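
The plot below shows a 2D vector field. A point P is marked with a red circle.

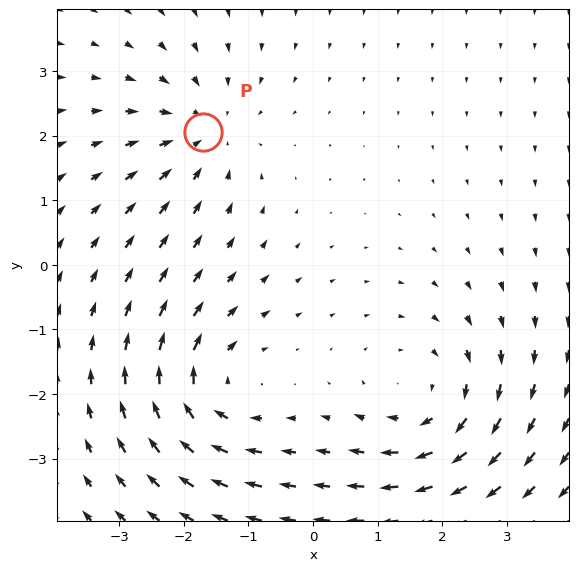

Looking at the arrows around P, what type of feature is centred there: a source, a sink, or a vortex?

At P (-1.7, 2.1) the arrows converge inward. Divergence about -3, curl ≈0 — negative divergence with near-zero curl is a sink.

sink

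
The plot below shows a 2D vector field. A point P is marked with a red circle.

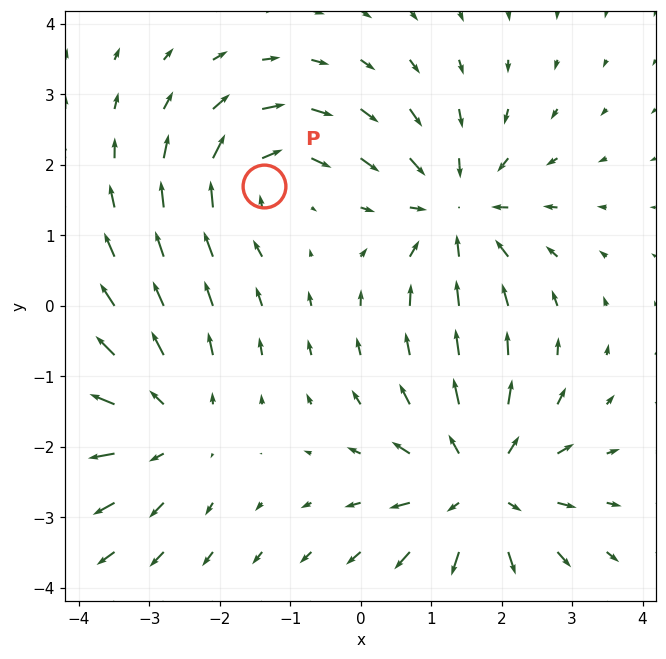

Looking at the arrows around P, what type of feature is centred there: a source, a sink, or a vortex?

At P (-1.4, 1.7) the arrows circulate clockwise. Divergence ≈0, curl about -3 — near-zero divergence with nonzero curl is a vortex.

vortex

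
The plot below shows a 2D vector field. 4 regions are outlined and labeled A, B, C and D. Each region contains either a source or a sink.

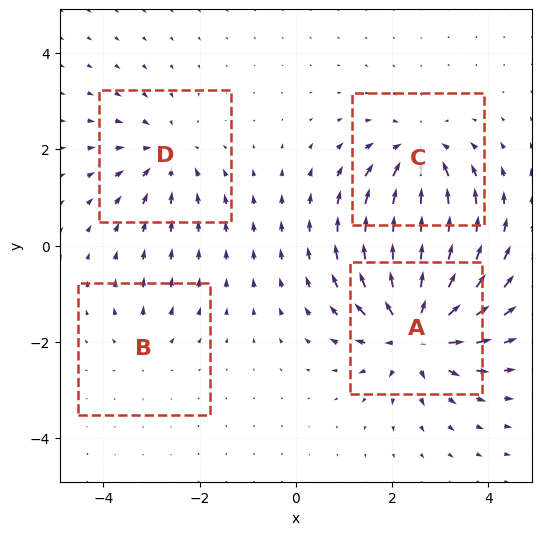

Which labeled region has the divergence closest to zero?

B

Divergence at each region's feature centre — A: about +7, B: about +2, C: about -5, D: about -4. Region B is closest to zero.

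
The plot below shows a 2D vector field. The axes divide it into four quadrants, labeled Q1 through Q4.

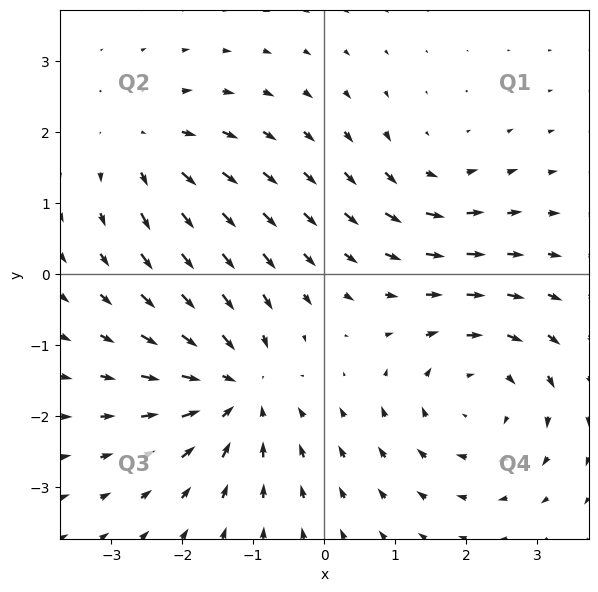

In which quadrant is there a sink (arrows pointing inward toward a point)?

The sink sits at approximately (-1.2, -1.6), which lies in quadrant Q3. The divergence there is about -5, negative as expected for a sink.

Q3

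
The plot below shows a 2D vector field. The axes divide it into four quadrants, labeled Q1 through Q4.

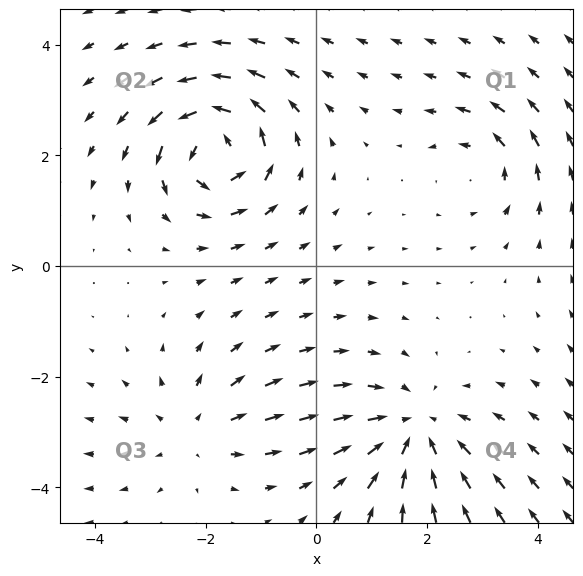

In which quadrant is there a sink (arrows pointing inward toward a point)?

The sink sits at approximately (1.8, -3.0), which lies in quadrant Q4. The divergence there is about -4, negative as expected for a sink.

Q4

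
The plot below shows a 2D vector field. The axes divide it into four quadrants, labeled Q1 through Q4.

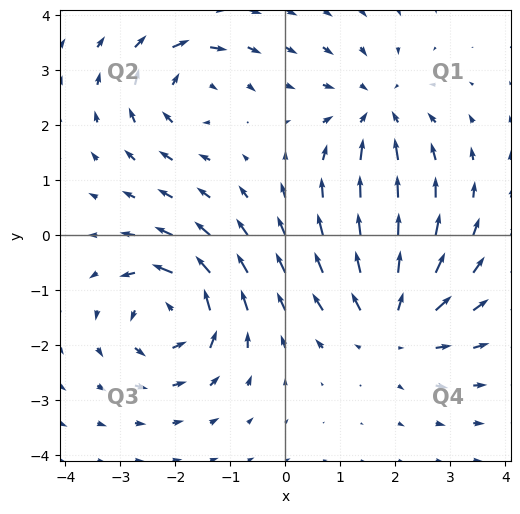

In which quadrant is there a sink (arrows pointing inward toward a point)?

The sink sits at approximately (1.7, 2.2), which lies in quadrant Q1. The divergence there is about -3, negative as expected for a sink.

Q1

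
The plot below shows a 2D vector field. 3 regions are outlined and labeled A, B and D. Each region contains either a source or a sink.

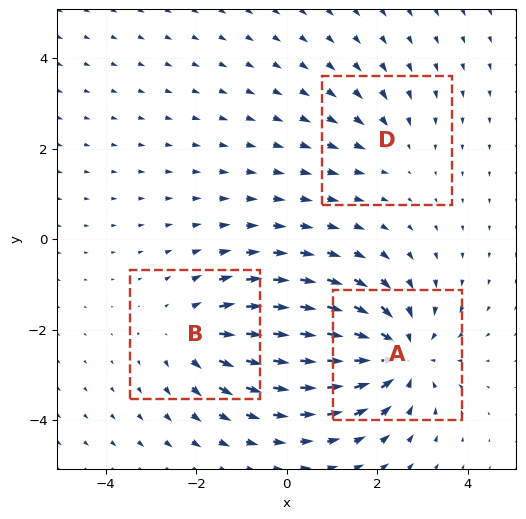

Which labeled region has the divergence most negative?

A

Divergence at each region's feature centre — A: about -5, B: about +3, D: about -2. Region A is most negative.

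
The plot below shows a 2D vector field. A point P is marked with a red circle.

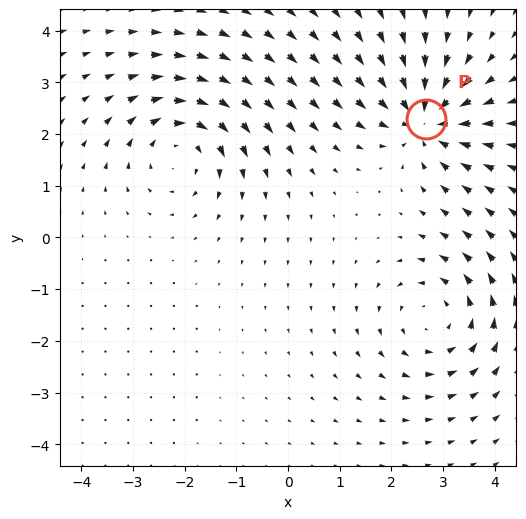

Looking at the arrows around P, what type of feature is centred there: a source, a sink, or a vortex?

At P (2.7, 2.3) the arrows converge inward. Divergence about -5, curl ≈0 — negative divergence with near-zero curl is a sink.

sink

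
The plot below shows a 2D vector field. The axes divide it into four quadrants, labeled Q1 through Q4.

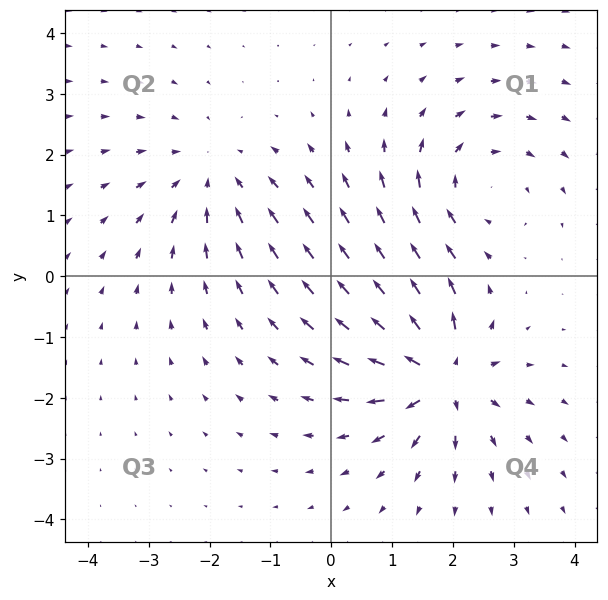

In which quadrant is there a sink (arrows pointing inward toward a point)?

Q2

The sink sits at approximately (-2.0, 1.6), which lies in quadrant Q2. The divergence there is about -3, negative as expected for a sink.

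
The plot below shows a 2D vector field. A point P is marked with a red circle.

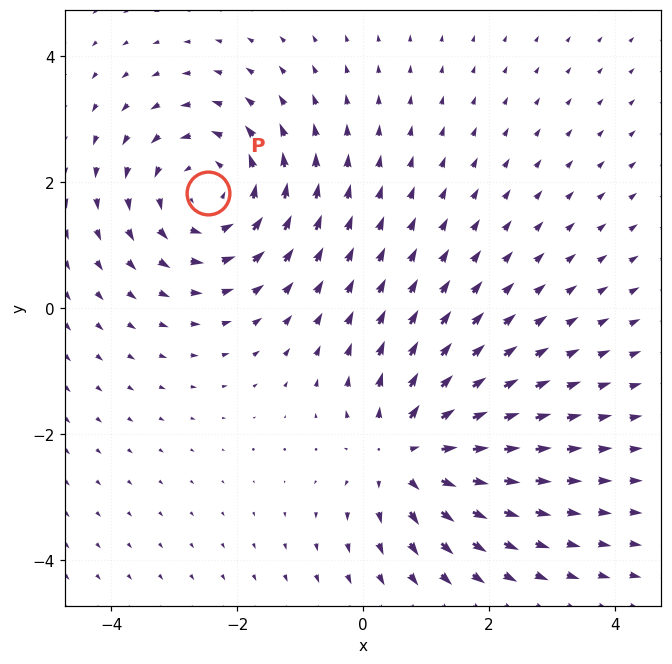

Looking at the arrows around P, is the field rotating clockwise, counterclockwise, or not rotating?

counterclockwise

Near P at (-2.5, 1.8) the arrows circulate counterclockwise. The curl (z-component) there is about +4; positive curl means counterclockwise rotation.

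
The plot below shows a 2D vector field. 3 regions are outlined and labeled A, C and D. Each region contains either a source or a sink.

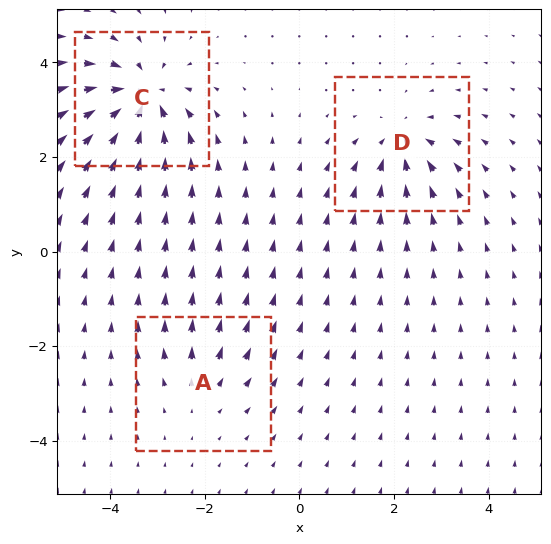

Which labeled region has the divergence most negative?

C

Divergence at each region's feature centre — A: about +2, C: about -6, D: about -4. Region C is most negative.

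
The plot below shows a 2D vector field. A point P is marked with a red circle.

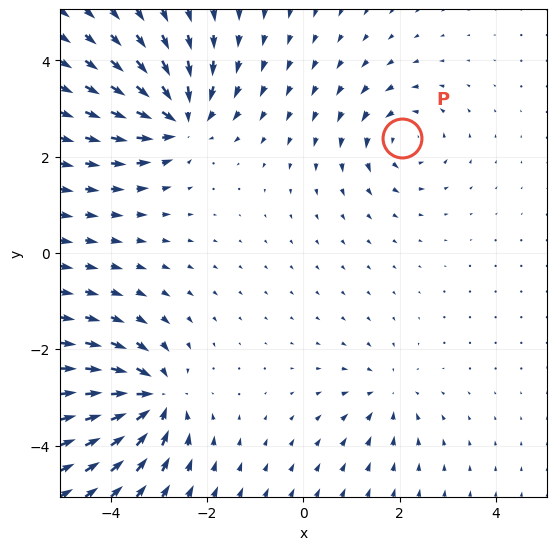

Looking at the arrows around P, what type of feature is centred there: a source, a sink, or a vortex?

vortex

At P (2.1, 2.4) the arrows circulate counterclockwise. Divergence ≈0, curl about +4 — near-zero divergence with nonzero curl is a vortex.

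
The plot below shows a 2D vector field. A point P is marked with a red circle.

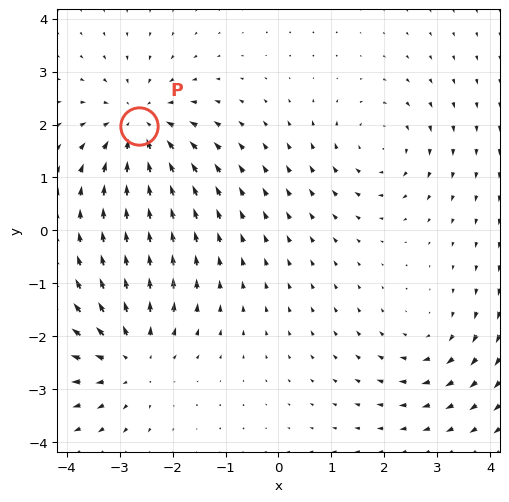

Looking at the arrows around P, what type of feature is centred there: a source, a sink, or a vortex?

At P (-2.6, 2.0) the arrows converge inward. Divergence about -4, curl ≈0 — negative divergence with near-zero curl is a sink.

sink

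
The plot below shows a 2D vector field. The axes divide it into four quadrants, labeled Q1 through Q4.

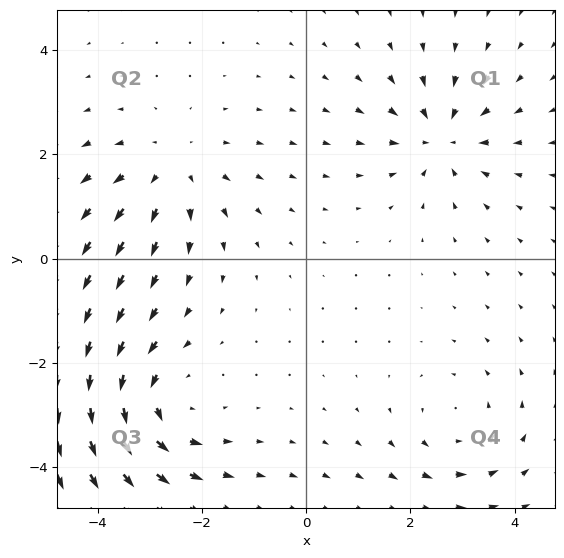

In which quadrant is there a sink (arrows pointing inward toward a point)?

The sink sits at approximately (2.6, 2.3), which lies in quadrant Q1. The divergence there is about -4, negative as expected for a sink.

Q1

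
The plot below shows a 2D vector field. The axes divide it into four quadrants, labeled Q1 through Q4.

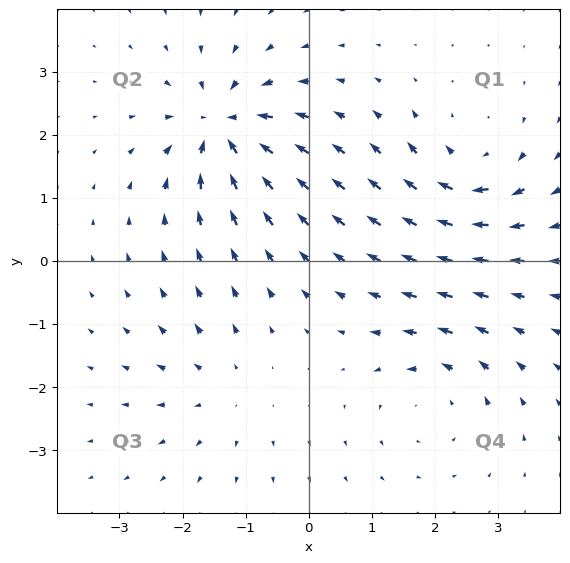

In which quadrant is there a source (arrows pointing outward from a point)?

The source sits at approximately (-1.4, -2.0), which lies in quadrant Q3. The divergence there is about +2, positive as expected for a source.

Q3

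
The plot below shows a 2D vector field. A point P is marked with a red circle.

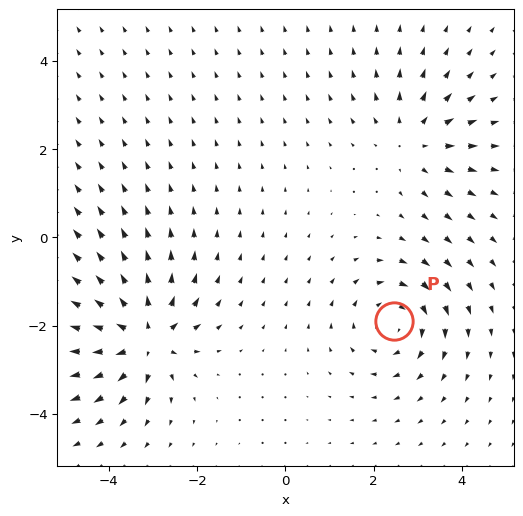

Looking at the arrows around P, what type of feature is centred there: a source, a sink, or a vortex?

vortex

At P (2.5, -1.9) the arrows circulate clockwise. Divergence ≈0, curl about -4 — near-zero divergence with nonzero curl is a vortex.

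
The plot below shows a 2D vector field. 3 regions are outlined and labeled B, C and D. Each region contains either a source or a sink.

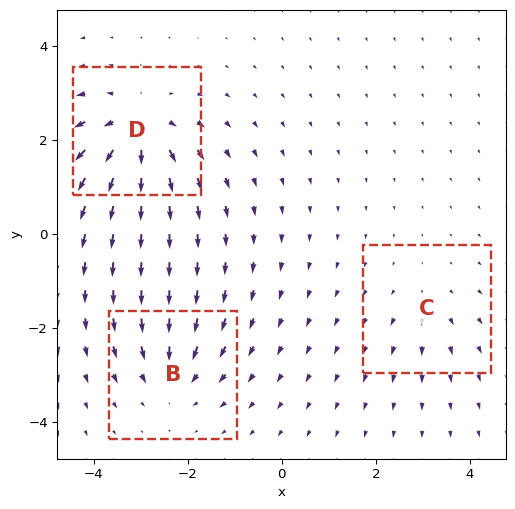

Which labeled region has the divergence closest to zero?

C

Divergence at each region's feature centre — B: about -3, C: about +2, D: about +5. Region C is closest to zero.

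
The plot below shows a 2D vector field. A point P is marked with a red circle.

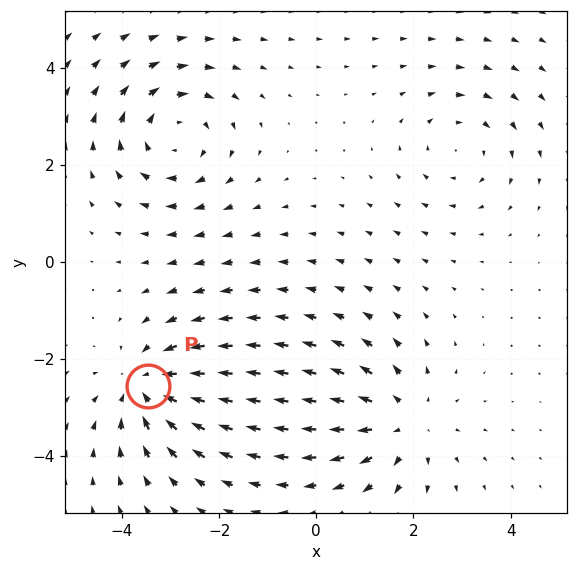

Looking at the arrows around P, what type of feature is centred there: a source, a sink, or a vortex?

sink

At P (-3.5, -2.6) the arrows converge inward. Divergence about -4, curl ≈0 — negative divergence with near-zero curl is a sink.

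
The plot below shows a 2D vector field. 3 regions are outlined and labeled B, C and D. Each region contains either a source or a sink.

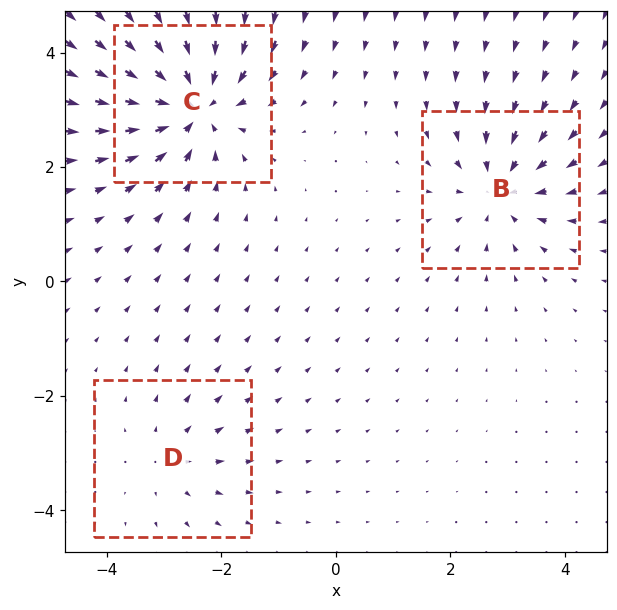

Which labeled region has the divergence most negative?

C

Divergence at each region's feature centre — B: about -4, C: about -6, D: about +2. Region C is most negative.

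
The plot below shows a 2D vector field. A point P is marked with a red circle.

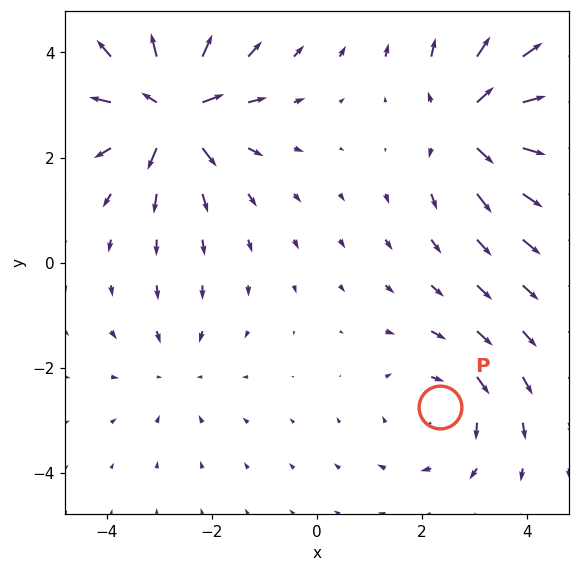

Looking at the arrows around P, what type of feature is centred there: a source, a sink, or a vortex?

At P (2.3, -2.8) the arrows circulate clockwise. Divergence ≈0, curl about -3 — near-zero divergence with nonzero curl is a vortex.

vortex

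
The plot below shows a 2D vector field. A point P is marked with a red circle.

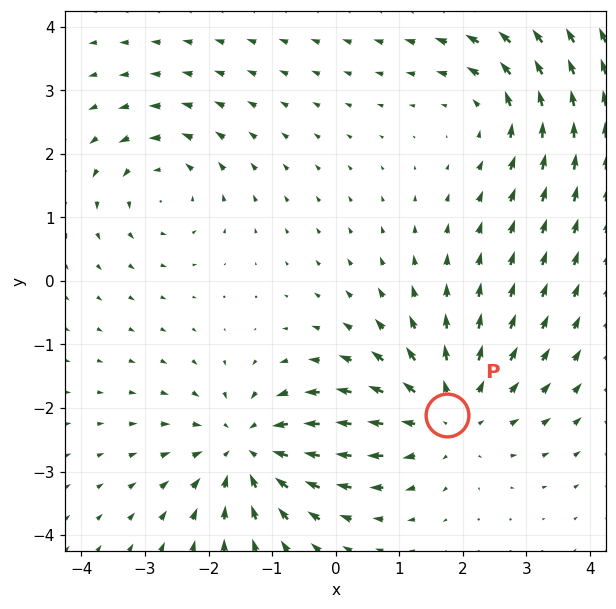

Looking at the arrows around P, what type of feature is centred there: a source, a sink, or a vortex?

At P (1.8, -2.1) the arrows spread outward. Divergence about +4, curl ≈0 — positive divergence with near-zero curl is a source.

source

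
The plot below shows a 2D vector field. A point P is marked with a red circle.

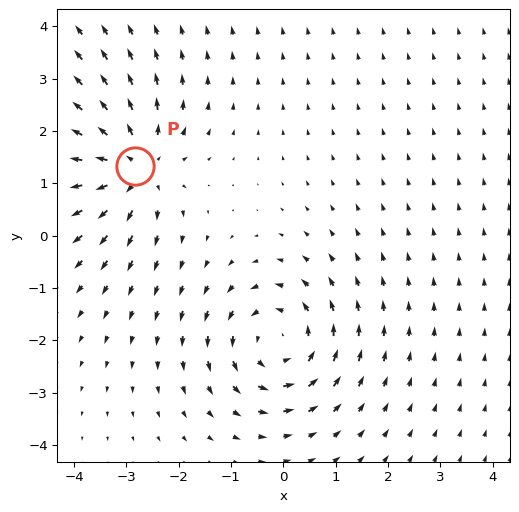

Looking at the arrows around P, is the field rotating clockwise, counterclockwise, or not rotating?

not rotating

Near P at (-2.8, 1.3) the arrows show no circulation. The curl there is ≈0.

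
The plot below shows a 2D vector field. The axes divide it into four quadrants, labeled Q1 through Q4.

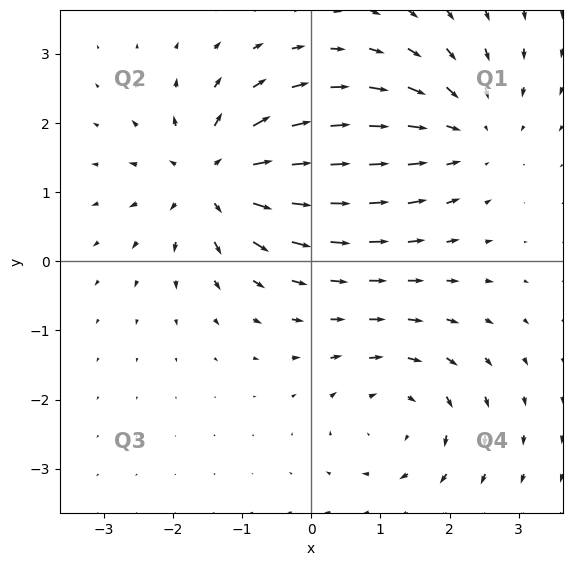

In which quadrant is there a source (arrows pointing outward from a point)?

The source sits at approximately (-1.4, 1.2), which lies in quadrant Q2. The divergence there is about +6, positive as expected for a source.

Q2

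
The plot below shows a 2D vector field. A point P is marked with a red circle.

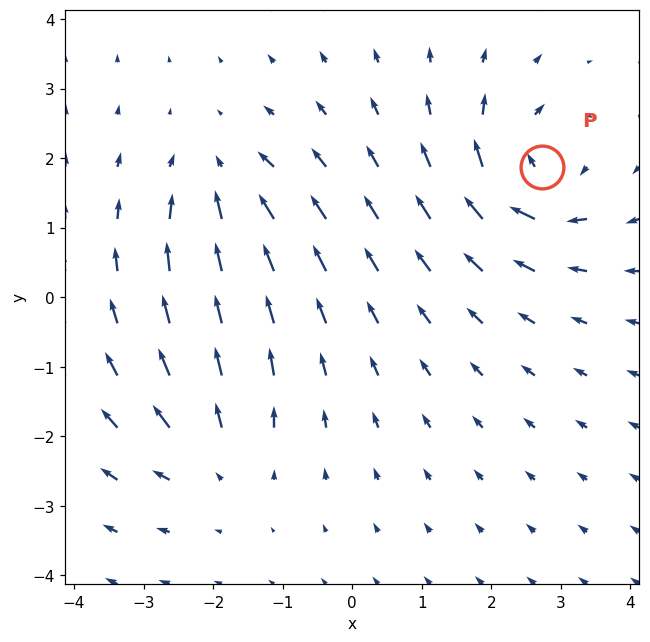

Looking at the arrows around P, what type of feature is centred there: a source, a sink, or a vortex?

At P (2.7, 1.9) the arrows circulate clockwise. Divergence ≈0, curl about -5 — near-zero divergence with nonzero curl is a vortex.

vortex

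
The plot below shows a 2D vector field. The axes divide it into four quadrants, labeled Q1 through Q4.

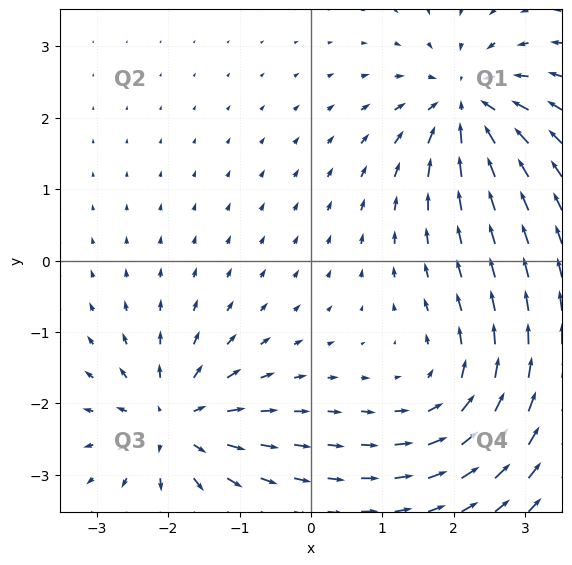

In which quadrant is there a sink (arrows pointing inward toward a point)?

Q1

The sink sits at approximately (2.2, 2.2), which lies in quadrant Q1. The divergence there is about -7, negative as expected for a sink.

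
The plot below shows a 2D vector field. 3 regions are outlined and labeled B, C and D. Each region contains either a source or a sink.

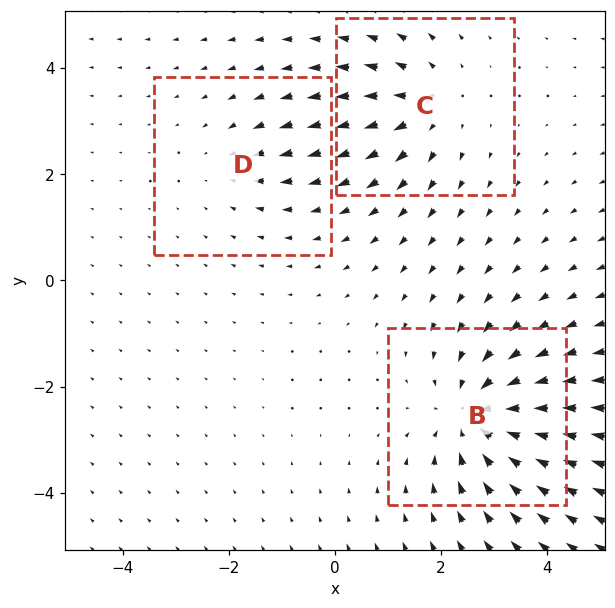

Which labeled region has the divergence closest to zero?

Divergence at each region's feature centre — B: about -4, C: about +3, D: about -2. Region D is closest to zero.

D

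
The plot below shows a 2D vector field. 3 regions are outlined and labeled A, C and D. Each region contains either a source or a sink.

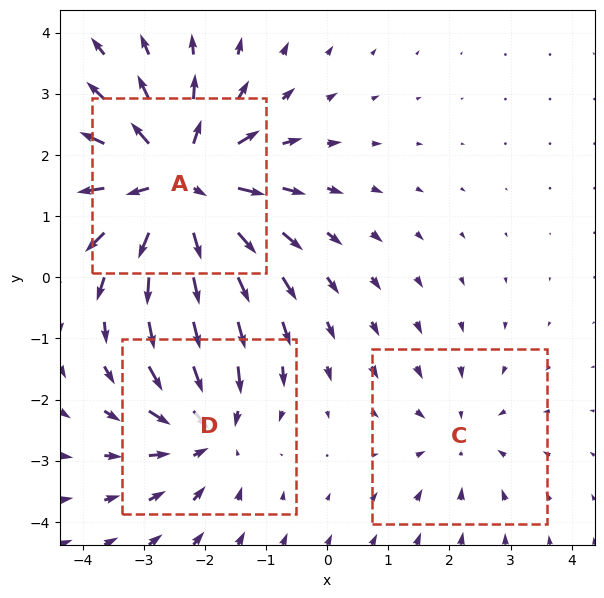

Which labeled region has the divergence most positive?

A

Divergence at each region's feature centre — A: about +5, C: about -2, D: about -3. Region A is most positive.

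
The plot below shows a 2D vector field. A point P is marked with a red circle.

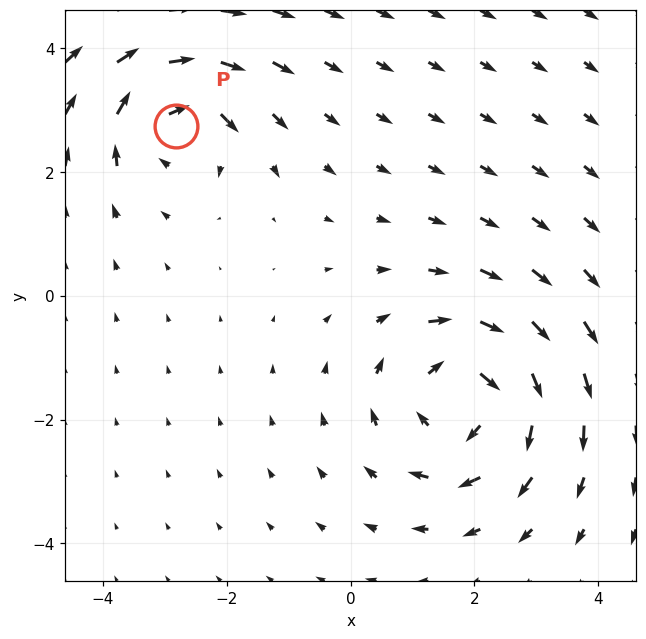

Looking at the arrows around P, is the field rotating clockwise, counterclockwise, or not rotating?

clockwise

Near P at (-2.8, 2.7) the arrows circulate clockwise. The curl (z-component) there is about -4; negative curl means clockwise rotation.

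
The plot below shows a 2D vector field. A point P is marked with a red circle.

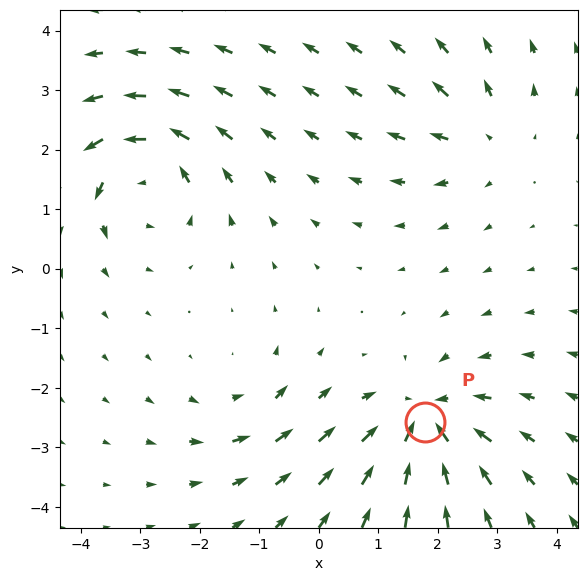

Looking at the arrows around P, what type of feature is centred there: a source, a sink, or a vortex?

sink

At P (1.8, -2.6) the arrows converge inward. Divergence about -5, curl ≈0 — negative divergence with near-zero curl is a sink.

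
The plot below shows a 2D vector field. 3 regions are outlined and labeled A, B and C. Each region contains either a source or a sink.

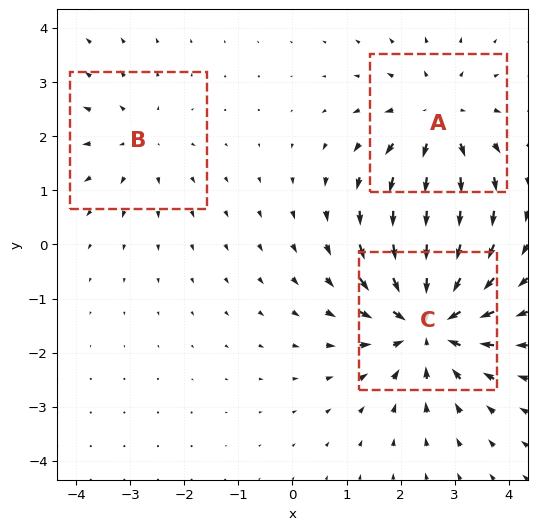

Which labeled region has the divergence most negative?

Divergence at each region's feature centre — A: about +3, B: about +2, C: about -5. Region C is most negative.

C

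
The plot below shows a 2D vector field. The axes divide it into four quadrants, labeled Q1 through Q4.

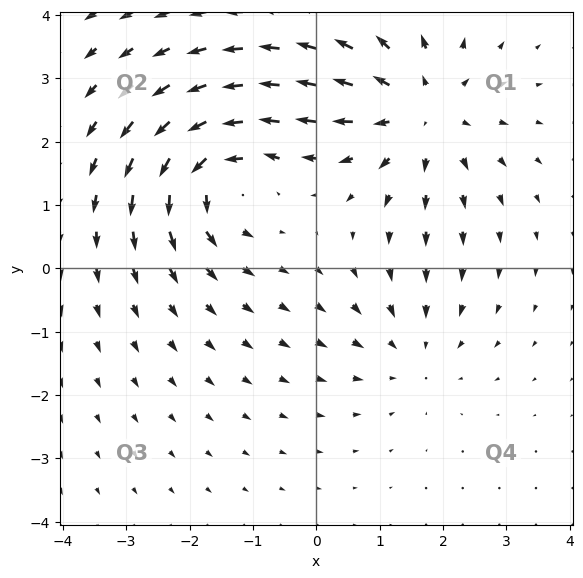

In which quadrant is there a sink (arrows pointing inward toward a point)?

Q4

The sink sits at approximately (1.5, -1.3), which lies in quadrant Q4. The divergence there is about -2, negative as expected for a sink.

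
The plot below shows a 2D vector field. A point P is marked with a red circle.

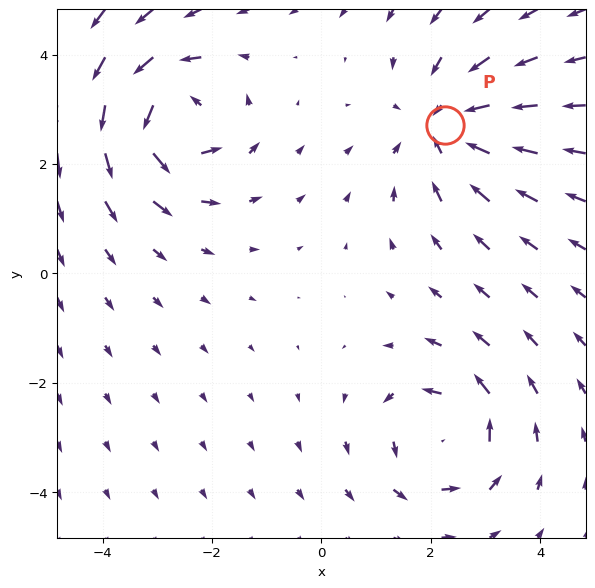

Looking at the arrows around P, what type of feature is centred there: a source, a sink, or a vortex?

At P (2.3, 2.7) the arrows converge inward. Divergence about -4, curl ≈0 — negative divergence with near-zero curl is a sink.

sink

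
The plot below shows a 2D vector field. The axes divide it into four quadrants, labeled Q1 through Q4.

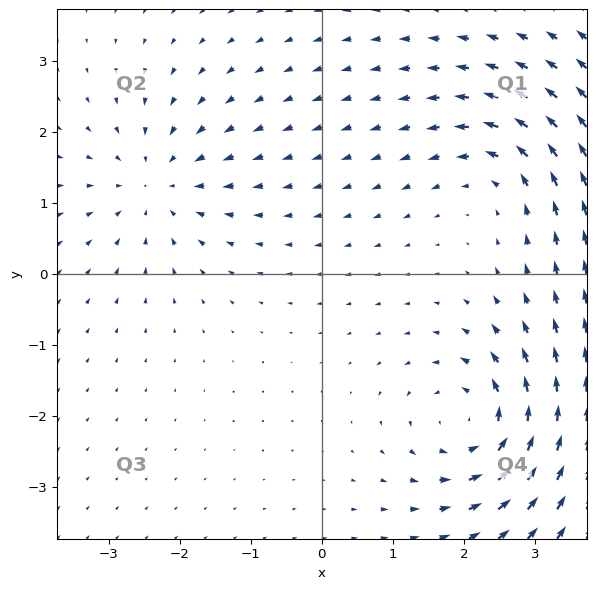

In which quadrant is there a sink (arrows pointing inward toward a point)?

The sink sits at approximately (-2.3, 1.3), which lies in quadrant Q2. The divergence there is about -4, negative as expected for a sink.

Q2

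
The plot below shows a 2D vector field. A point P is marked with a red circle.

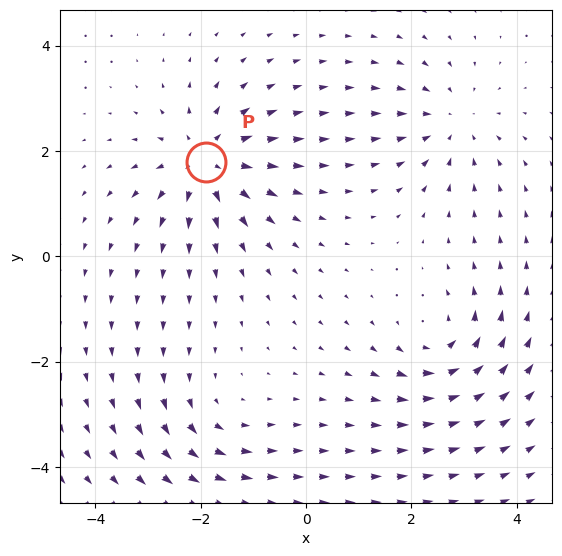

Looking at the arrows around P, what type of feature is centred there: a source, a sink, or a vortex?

source

At P (-1.9, 1.8) the arrows spread outward. Divergence about +6, curl ≈0 — positive divergence with near-zero curl is a source.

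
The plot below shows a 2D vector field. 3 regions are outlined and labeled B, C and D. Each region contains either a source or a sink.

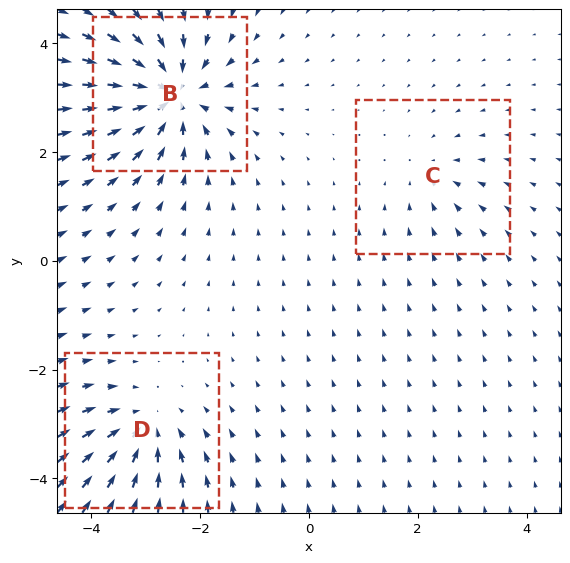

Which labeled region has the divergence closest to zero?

C

Divergence at each region's feature centre — B: about -6, C: about -2, D: about -4. Region C is closest to zero.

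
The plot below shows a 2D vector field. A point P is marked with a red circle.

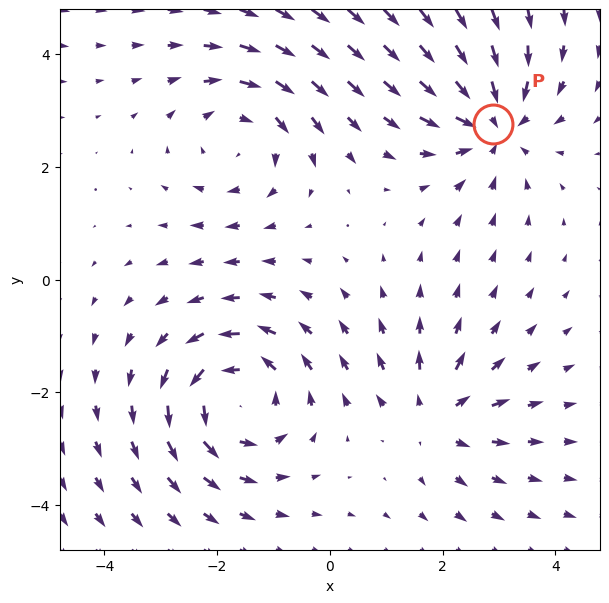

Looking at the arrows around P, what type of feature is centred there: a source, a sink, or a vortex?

At P (2.9, 2.8) the arrows converge inward. Divergence about -4, curl ≈0 — negative divergence with near-zero curl is a sink.

sink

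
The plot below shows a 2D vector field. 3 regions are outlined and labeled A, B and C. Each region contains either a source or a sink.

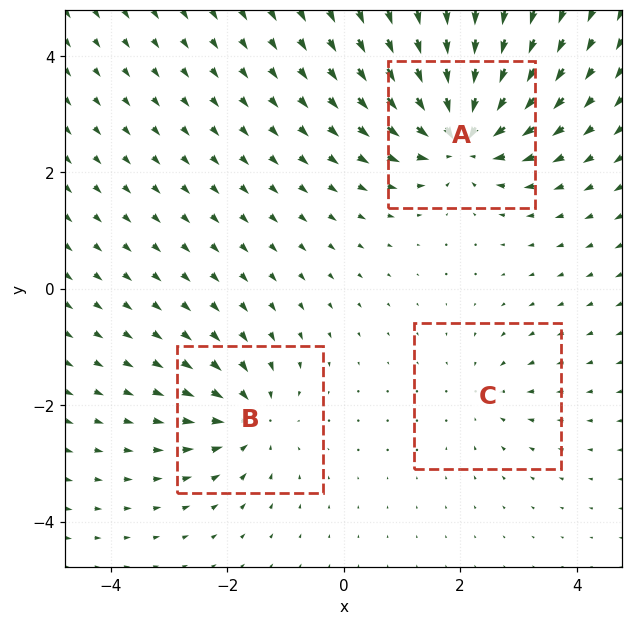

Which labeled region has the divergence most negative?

A

Divergence at each region's feature centre — A: about -6, B: about -4, C: about -2. Region A is most negative.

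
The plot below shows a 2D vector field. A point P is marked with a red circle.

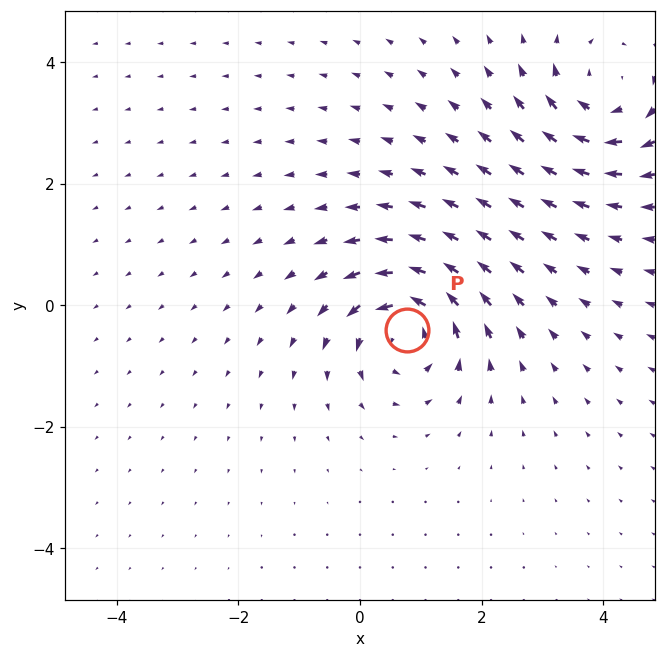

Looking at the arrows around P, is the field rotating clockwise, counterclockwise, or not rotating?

counterclockwise

Near P at (0.8, -0.4) the arrows circulate counterclockwise. The curl (z-component) there is about +5; positive curl means counterclockwise rotation.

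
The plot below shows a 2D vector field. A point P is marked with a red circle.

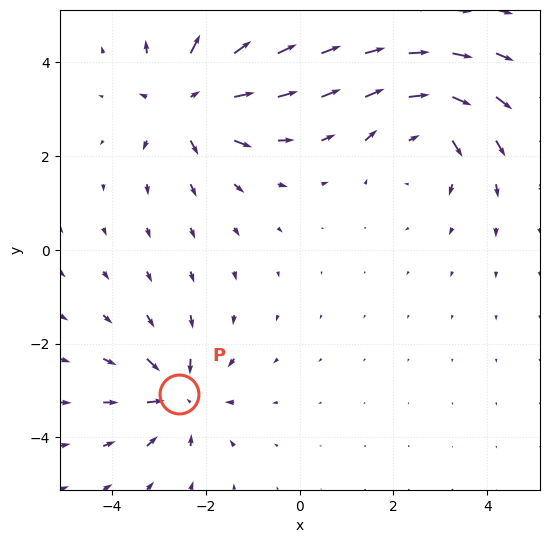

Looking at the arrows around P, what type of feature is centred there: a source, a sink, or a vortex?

sink

At P (-2.6, -3.1) the arrows converge inward. Divergence about -5, curl ≈0 — negative divergence with near-zero curl is a sink.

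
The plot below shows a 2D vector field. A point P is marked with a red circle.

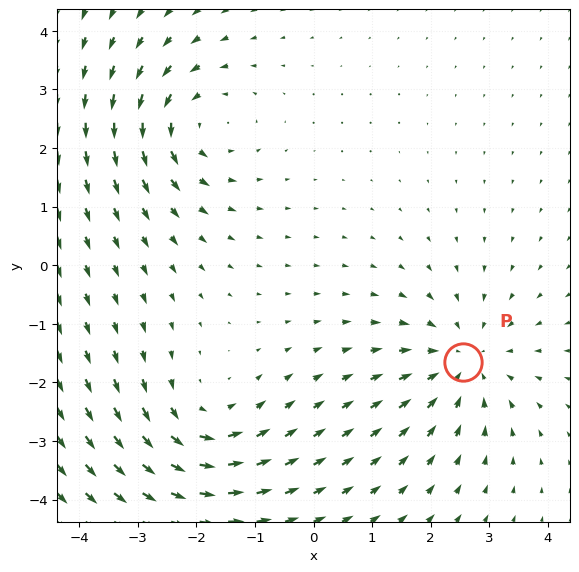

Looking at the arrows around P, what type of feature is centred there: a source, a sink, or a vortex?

At P (2.6, -1.6) the arrows converge inward. Divergence about -3, curl ≈0 — negative divergence with near-zero curl is a sink.

sink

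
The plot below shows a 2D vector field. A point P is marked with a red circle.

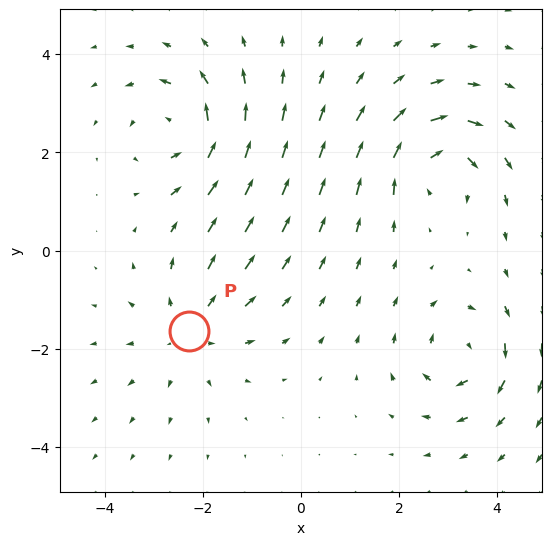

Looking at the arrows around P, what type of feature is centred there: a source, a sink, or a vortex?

At P (-2.3, -1.6) the arrows spread outward. Divergence about +4, curl ≈0 — positive divergence with near-zero curl is a source.

source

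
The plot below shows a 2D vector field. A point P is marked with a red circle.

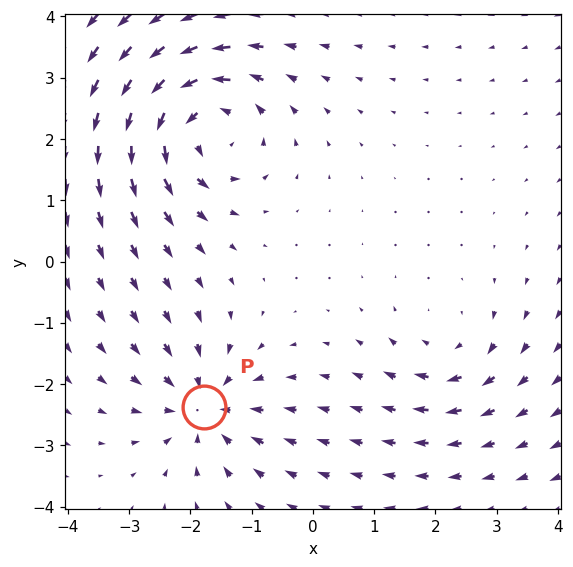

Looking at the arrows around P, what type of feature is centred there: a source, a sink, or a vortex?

sink

At P (-1.8, -2.4) the arrows converge inward. Divergence about -4, curl ≈0 — negative divergence with near-zero curl is a sink.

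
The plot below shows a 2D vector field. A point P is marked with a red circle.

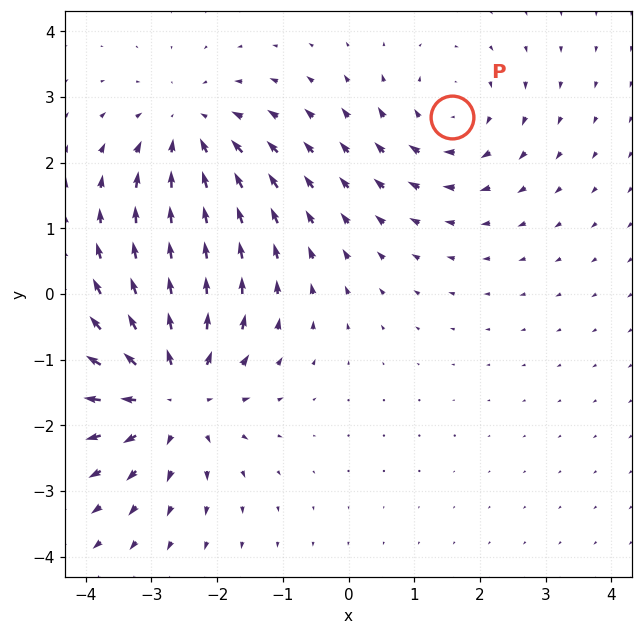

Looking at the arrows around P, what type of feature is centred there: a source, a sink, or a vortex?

vortex

At P (1.6, 2.7) the arrows circulate clockwise. Divergence ≈0, curl about -3 — near-zero divergence with nonzero curl is a vortex.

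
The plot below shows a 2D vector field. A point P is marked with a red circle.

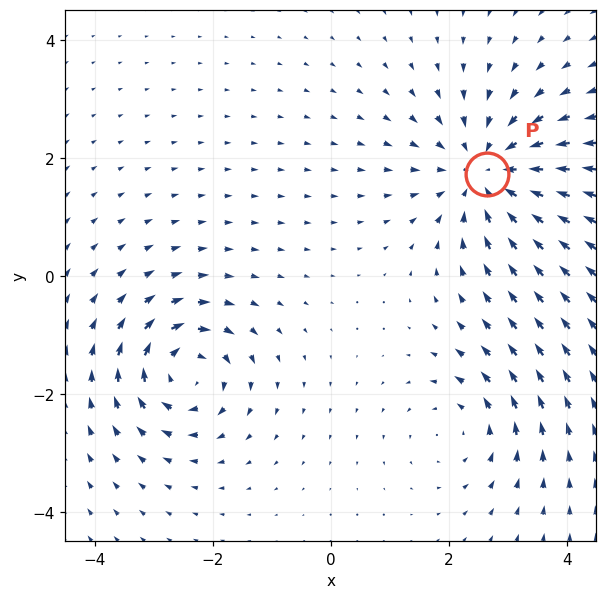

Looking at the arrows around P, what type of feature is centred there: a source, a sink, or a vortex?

At P (2.6, 1.7) the arrows converge inward. Divergence about -4, curl ≈0 — negative divergence with near-zero curl is a sink.

sink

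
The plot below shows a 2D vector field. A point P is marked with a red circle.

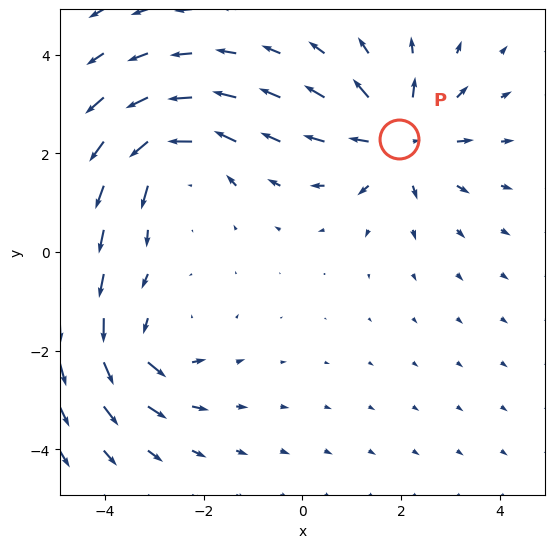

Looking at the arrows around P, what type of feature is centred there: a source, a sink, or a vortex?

At P (2.0, 2.3) the arrows spread outward. Divergence about +5, curl ≈0 — positive divergence with near-zero curl is a source.

source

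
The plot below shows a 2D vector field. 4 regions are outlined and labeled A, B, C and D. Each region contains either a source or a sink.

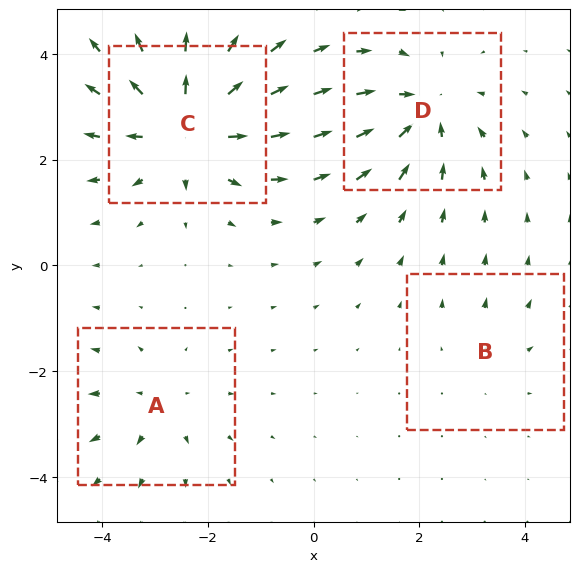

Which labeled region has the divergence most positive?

Divergence at each region's feature centre — A: about +3, B: about +2, C: about +7, D: about -5. Region C is most positive.

C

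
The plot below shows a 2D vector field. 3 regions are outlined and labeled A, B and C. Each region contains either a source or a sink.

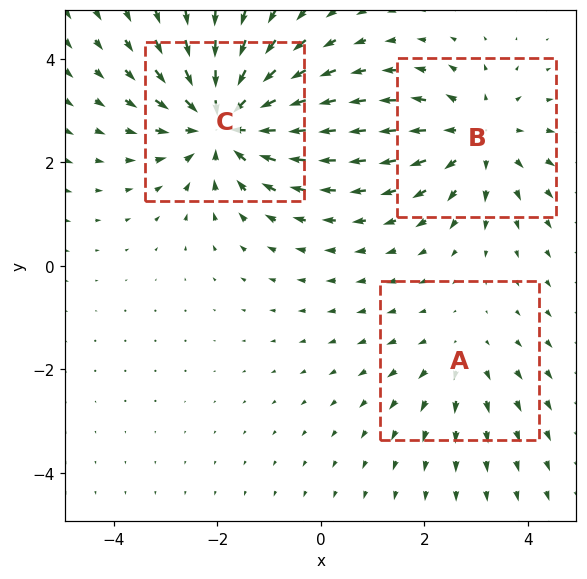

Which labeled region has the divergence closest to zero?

A

Divergence at each region's feature centre — A: about +2, B: about +3, C: about -4. Region A is closest to zero.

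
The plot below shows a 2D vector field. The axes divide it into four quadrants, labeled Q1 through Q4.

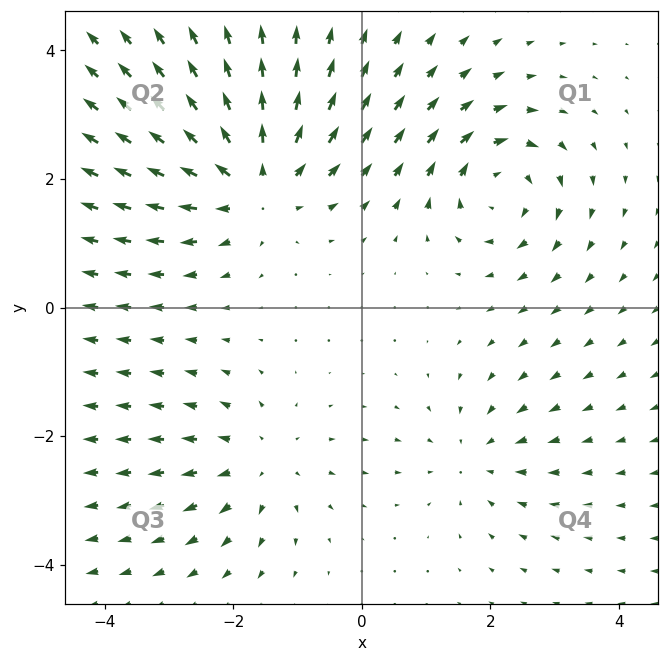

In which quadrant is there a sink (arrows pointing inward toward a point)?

Q4

The sink sits at approximately (1.8, -2.3), which lies in quadrant Q4. The divergence there is about -3, negative as expected for a sink.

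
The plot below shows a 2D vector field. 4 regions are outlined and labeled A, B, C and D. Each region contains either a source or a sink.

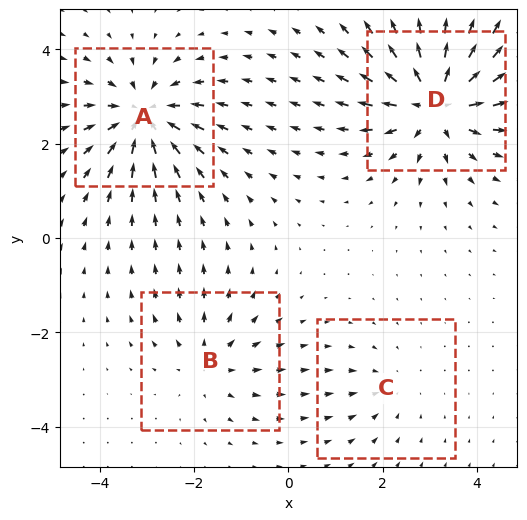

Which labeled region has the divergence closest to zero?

C

Divergence at each region's feature centre — A: about -6, B: about +3, C: about -2, D: about +7. Region C is closest to zero.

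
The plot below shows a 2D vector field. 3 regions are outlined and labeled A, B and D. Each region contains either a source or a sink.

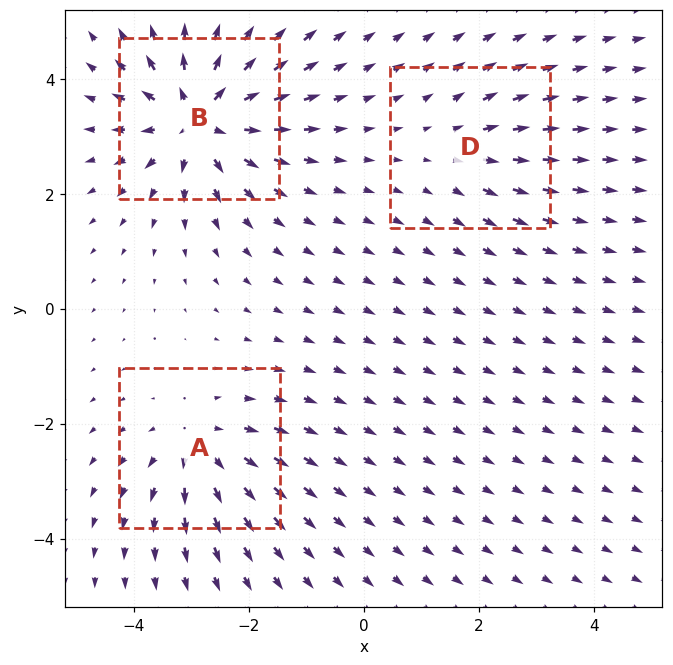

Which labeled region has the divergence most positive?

Divergence at each region's feature centre — A: about +3, B: about +5, D: about +2. Region B is most positive.

B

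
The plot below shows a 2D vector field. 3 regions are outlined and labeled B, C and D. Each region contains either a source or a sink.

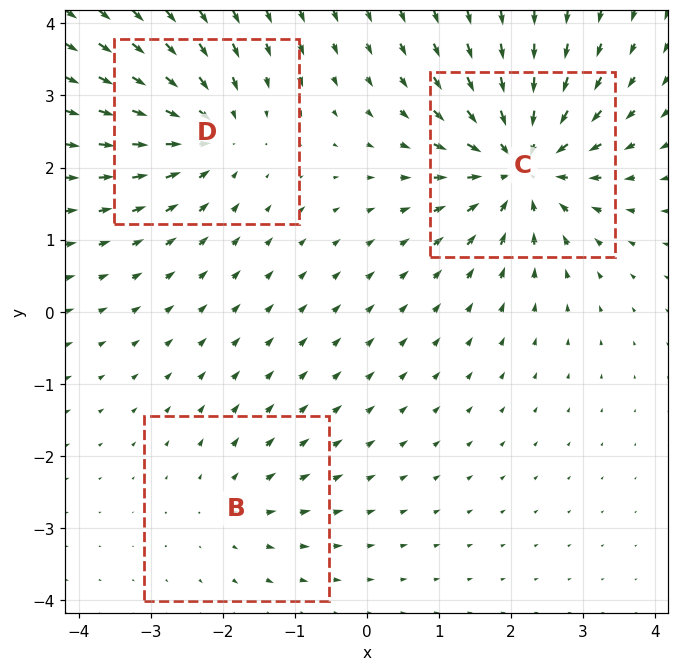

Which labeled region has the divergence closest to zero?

Divergence at each region's feature centre — B: about +2, C: about -6, D: about -4. Region B is closest to zero.

B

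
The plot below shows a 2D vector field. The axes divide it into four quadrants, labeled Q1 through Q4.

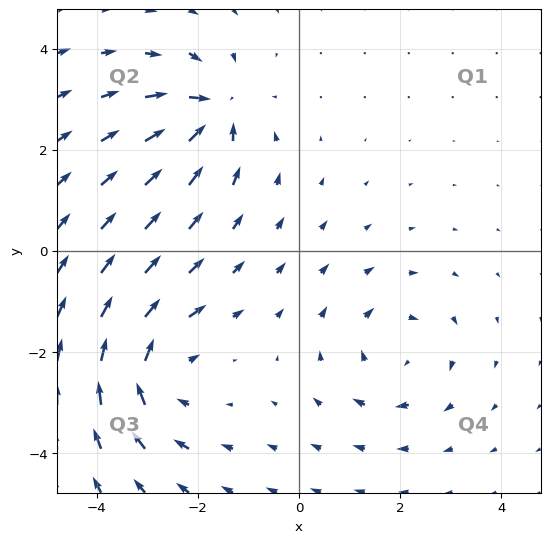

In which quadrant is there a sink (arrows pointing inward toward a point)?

The sink sits at approximately (-1.7, 2.8), which lies in quadrant Q2. The divergence there is about -5, negative as expected for a sink.

Q2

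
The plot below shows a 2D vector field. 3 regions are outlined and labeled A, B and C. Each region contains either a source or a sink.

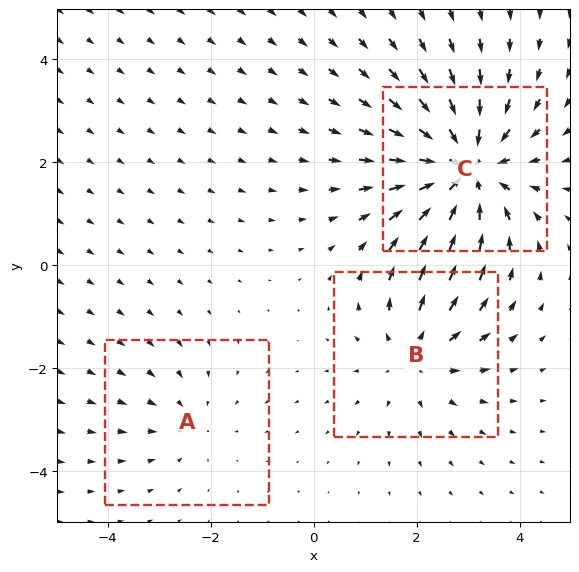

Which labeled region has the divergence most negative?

Divergence at each region's feature centre — A: about -2, B: about +3, C: about -5. Region C is most negative.

C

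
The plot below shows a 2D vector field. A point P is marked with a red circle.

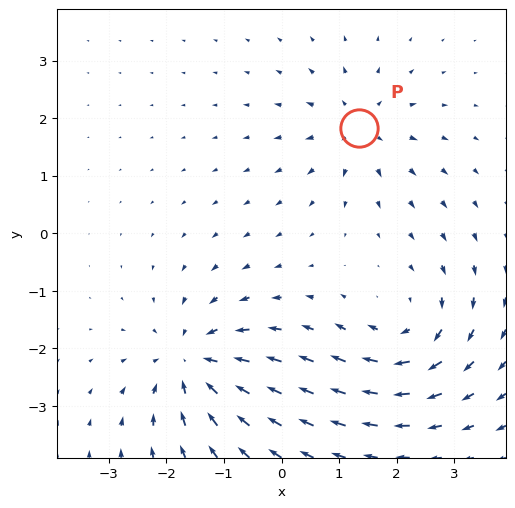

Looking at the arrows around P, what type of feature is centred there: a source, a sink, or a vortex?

At P (1.3, 1.8) the arrows spread outward. Divergence about +3, curl ≈0 — positive divergence with near-zero curl is a source.

source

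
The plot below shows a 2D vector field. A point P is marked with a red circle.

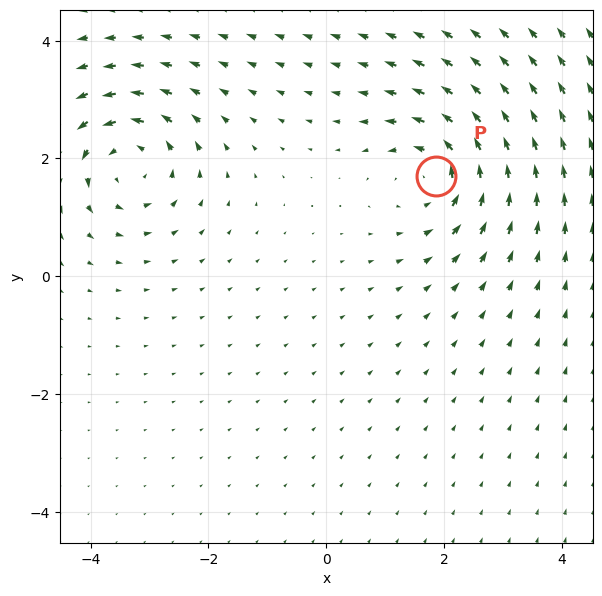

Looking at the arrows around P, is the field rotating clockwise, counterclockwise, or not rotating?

Near P at (1.9, 1.7) the arrows circulate counterclockwise. The curl (z-component) there is about +5; positive curl means counterclockwise rotation.

counterclockwise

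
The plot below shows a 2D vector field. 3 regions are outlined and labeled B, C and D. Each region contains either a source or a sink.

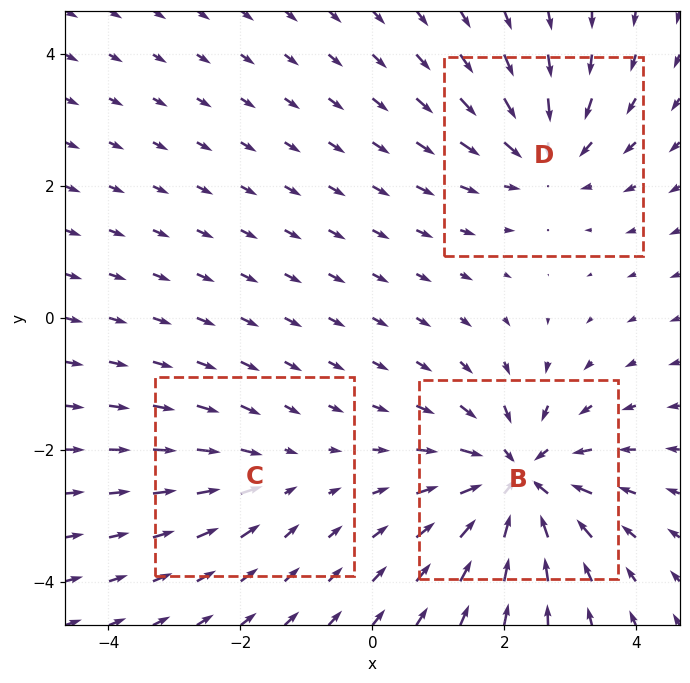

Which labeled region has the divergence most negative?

Divergence at each region's feature centre — B: about -6, C: about -2, D: about -4. Region B is most negative.

B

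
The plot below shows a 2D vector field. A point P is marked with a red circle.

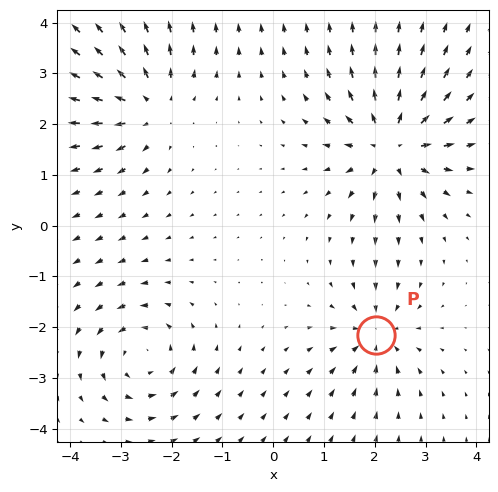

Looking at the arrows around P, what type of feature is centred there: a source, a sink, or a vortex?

At P (2.0, -2.2) the arrows converge inward. Divergence about -5, curl ≈0 — negative divergence with near-zero curl is a sink.

sink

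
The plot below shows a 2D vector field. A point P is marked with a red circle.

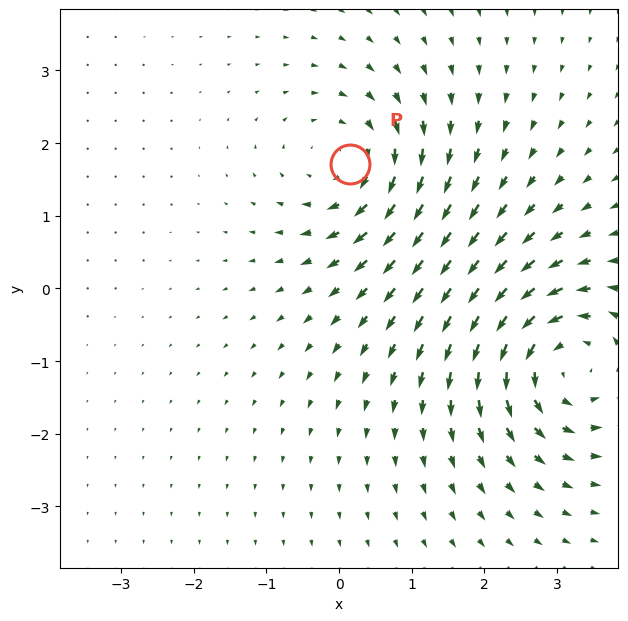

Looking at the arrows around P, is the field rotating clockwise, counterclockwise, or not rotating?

Near P at (0.2, 1.7) the arrows circulate clockwise. The curl (z-component) there is about -4; negative curl means clockwise rotation.

clockwise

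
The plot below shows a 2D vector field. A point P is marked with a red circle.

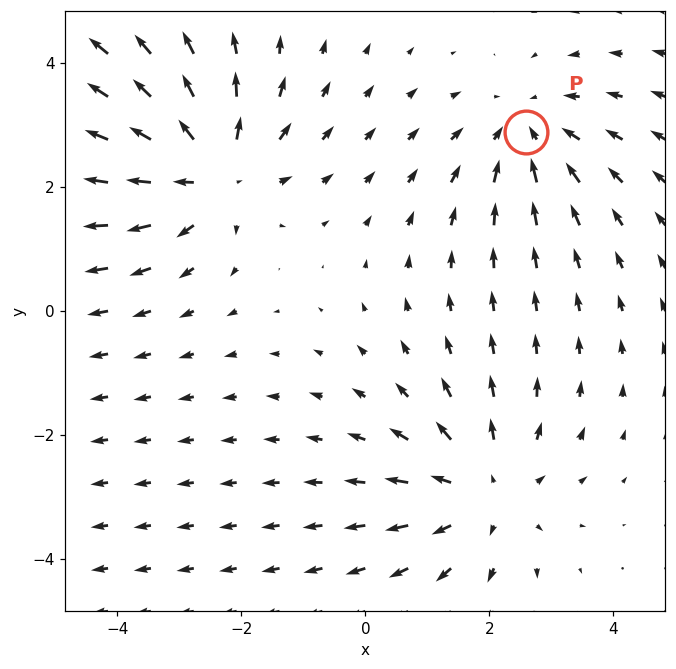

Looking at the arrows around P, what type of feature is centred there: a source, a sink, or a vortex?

sink

At P (2.6, 2.9) the arrows converge inward. Divergence about -3, curl ≈0 — negative divergence with near-zero curl is a sink.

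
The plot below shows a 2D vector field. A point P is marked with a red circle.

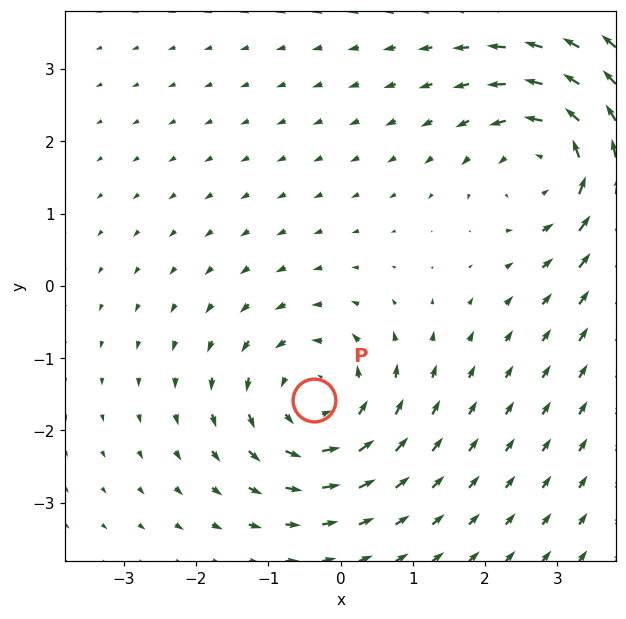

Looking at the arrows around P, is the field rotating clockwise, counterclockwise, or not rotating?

counterclockwise

Near P at (-0.4, -1.6) the arrows circulate counterclockwise. The curl (z-component) there is about +4; positive curl means counterclockwise rotation.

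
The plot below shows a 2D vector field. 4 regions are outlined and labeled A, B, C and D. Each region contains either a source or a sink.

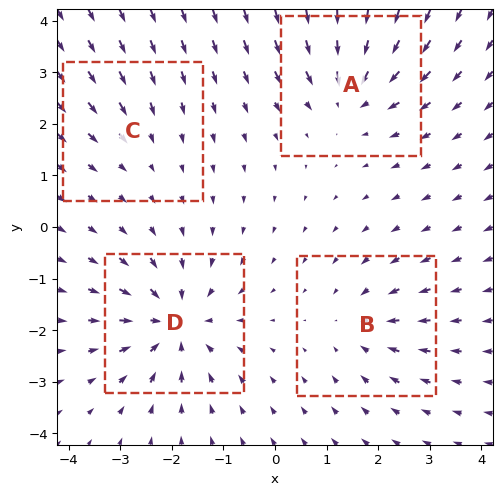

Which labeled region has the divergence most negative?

D

Divergence at each region's feature centre — A: about -5, B: about -4, C: about -2, D: about -7. Region D is most negative.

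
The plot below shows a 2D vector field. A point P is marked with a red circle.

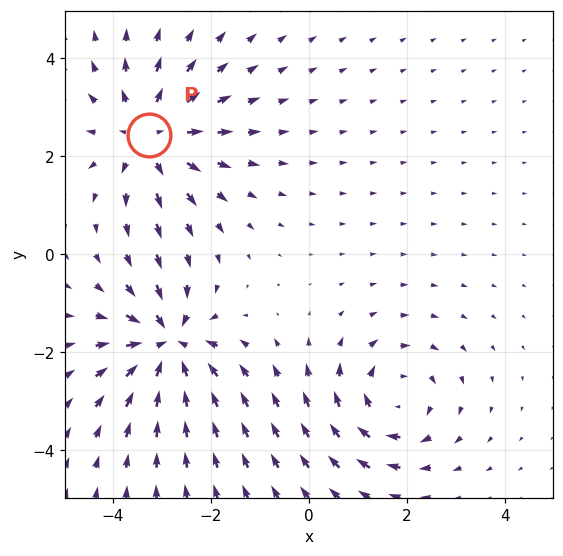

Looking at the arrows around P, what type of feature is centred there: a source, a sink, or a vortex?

At P (-3.3, 2.4) the arrows spread outward. Divergence about +4, curl ≈0 — positive divergence with near-zero curl is a source.

source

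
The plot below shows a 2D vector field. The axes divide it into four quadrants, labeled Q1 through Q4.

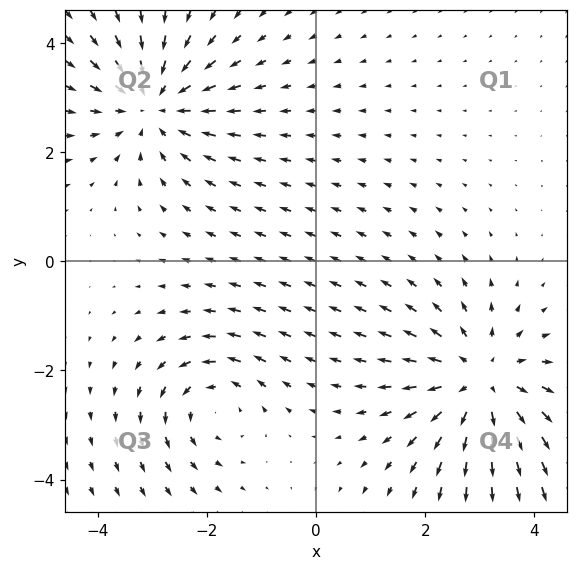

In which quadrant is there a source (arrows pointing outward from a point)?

Q4

The source sits at approximately (3.0, -2.2), which lies in quadrant Q4. The divergence there is about +4, positive as expected for a source.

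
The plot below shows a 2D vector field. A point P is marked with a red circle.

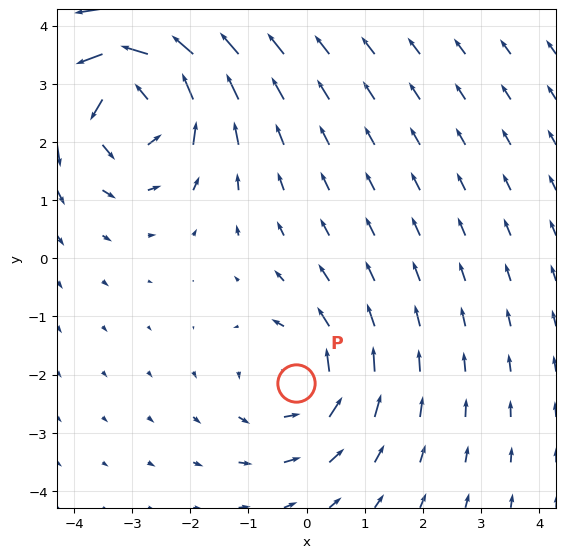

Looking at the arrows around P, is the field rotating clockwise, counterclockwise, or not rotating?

counterclockwise

Near P at (-0.2, -2.1) the arrows circulate counterclockwise. The curl (z-component) there is about +3; positive curl means counterclockwise rotation.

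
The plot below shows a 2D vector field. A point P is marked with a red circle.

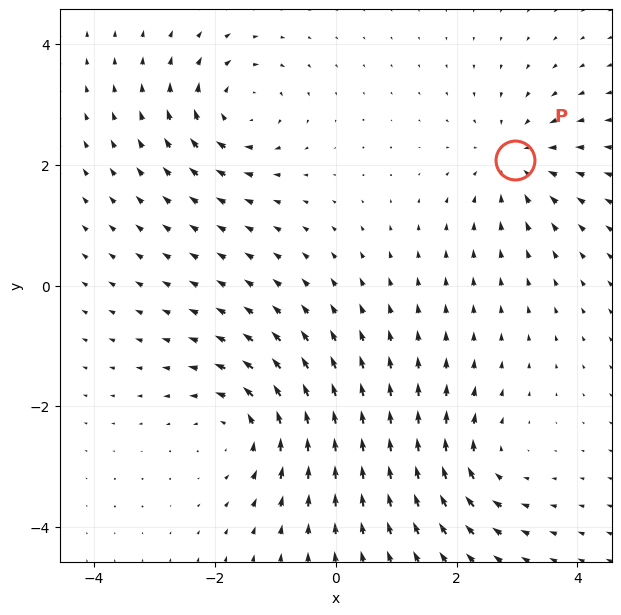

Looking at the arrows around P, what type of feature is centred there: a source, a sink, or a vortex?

At P (3.0, 2.1) the arrows converge inward. Divergence about -4, curl ≈0 — negative divergence with near-zero curl is a sink.

sink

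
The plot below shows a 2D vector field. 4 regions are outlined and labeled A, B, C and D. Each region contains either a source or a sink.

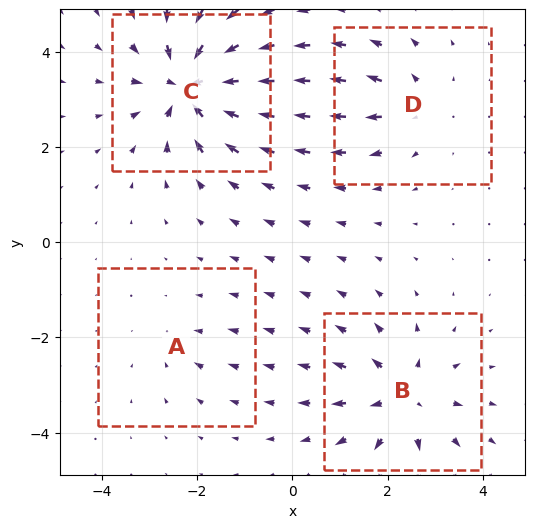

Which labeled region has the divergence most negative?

C

Divergence at each region's feature centre — A: about -2, B: about +5, C: about -8, D: about +4. Region C is most negative.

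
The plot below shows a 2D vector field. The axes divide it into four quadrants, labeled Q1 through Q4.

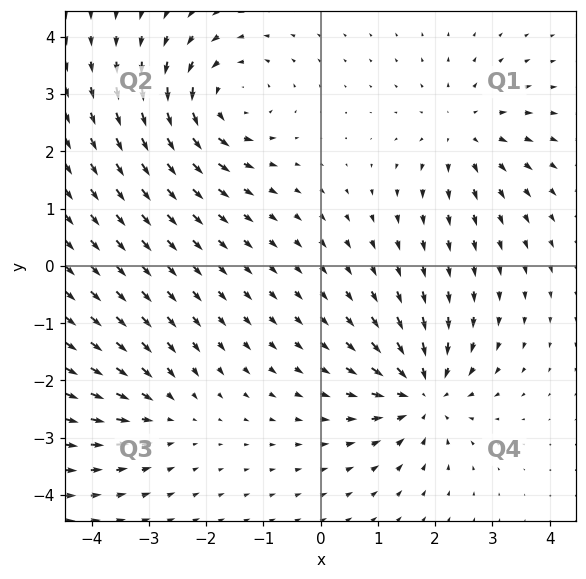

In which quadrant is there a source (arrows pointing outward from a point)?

The source sits at approximately (2.5, 2.3), which lies in quadrant Q1. The divergence there is about +4, positive as expected for a source.

Q1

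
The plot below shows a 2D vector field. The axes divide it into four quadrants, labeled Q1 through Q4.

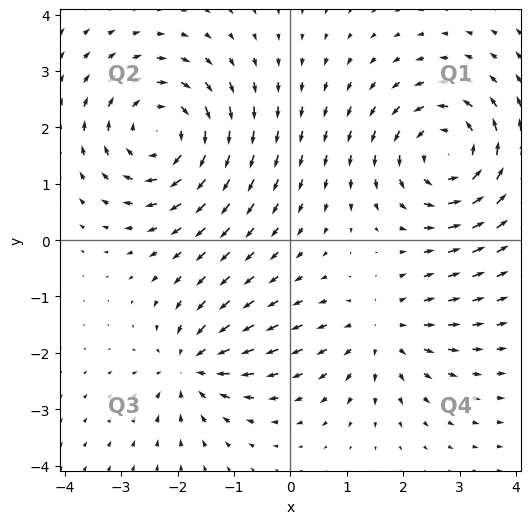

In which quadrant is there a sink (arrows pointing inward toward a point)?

The sink sits at approximately (-1.7, -2.2), which lies in quadrant Q3. The divergence there is about -4, negative as expected for a sink.

Q3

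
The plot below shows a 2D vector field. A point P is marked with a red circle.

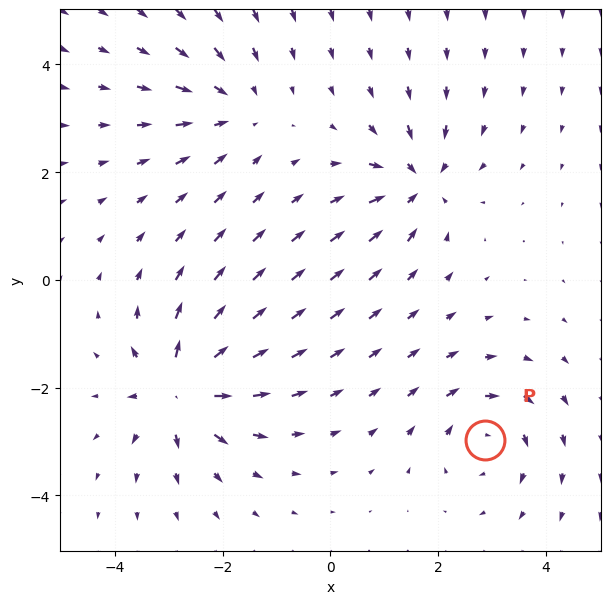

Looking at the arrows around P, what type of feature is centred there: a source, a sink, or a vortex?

vortex

At P (2.9, -3.0) the arrows circulate clockwise. Divergence ≈0, curl about -3 — near-zero divergence with nonzero curl is a vortex.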